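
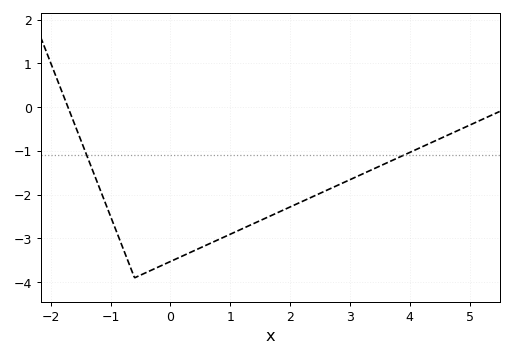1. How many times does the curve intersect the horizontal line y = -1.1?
2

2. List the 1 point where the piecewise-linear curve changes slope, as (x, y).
(-0.6, -3.9)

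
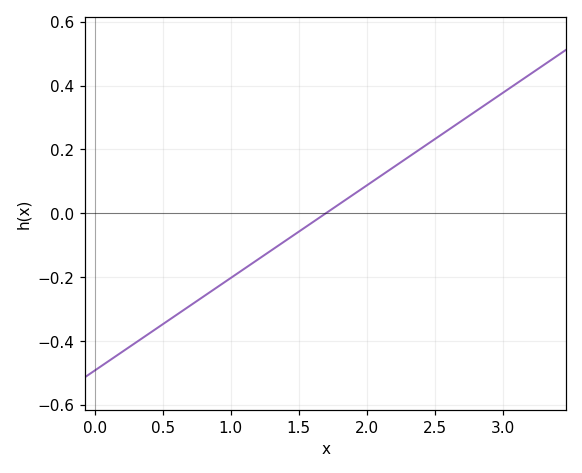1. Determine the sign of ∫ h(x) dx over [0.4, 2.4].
negative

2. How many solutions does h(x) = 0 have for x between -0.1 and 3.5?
1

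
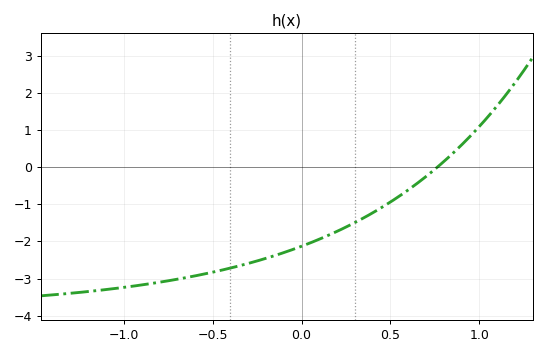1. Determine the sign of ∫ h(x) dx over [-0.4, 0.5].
negative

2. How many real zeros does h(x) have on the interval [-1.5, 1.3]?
1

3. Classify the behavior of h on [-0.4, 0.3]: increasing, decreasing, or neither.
increasing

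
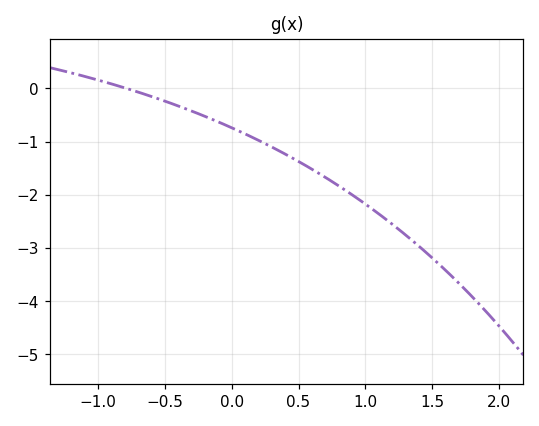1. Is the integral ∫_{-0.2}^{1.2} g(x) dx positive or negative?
negative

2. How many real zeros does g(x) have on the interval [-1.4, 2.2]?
1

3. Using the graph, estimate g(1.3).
-2.8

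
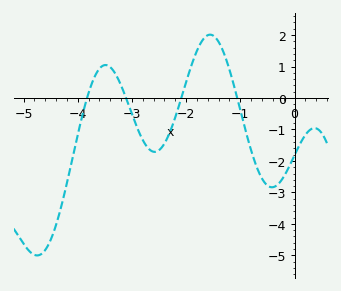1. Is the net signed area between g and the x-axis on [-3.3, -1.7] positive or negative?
negative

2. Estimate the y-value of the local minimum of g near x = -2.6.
-1.7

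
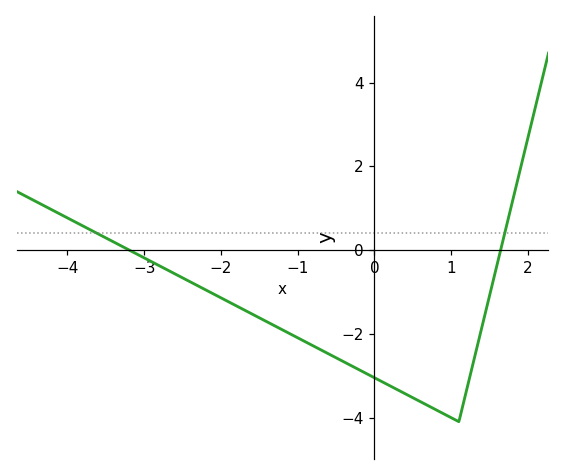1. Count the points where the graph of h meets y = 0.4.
2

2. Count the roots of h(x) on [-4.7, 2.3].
2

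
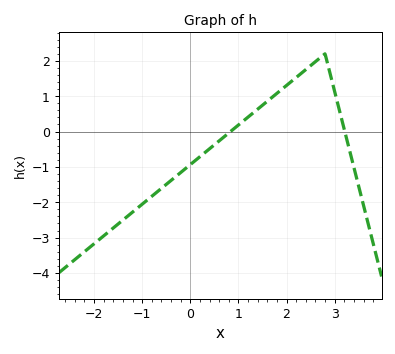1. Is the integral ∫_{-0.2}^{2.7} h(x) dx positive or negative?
positive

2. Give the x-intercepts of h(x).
0.836, 3.21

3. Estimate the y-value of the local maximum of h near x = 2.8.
2.2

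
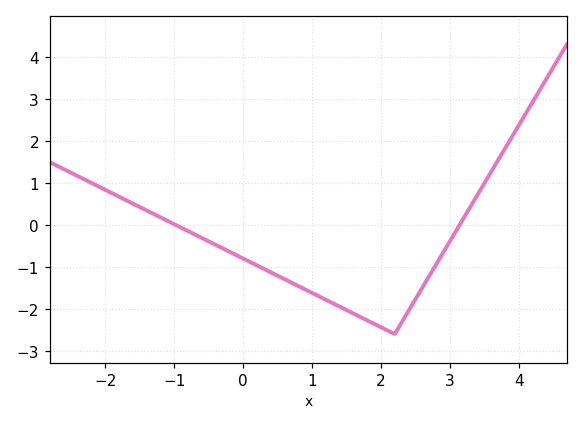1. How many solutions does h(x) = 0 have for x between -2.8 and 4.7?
2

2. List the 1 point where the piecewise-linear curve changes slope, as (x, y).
(2.2, -2.6)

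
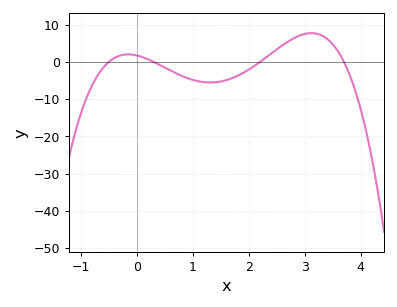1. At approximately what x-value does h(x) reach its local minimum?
1.3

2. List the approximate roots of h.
-0.5, 0.3, 2.2, 3.7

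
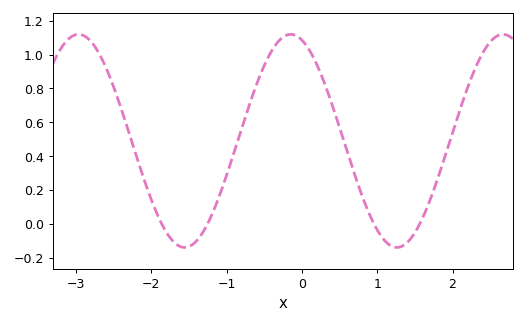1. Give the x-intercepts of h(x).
-1.9, -1.3, 1, 1.6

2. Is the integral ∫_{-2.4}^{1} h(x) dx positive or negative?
positive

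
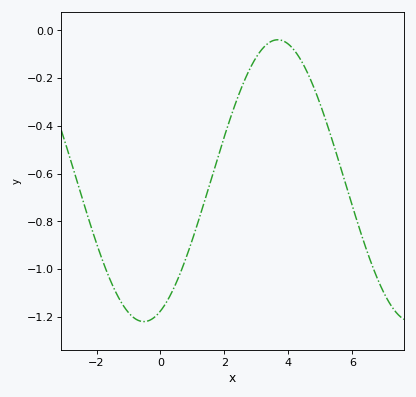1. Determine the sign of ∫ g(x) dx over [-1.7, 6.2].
negative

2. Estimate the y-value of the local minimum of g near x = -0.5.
-1.22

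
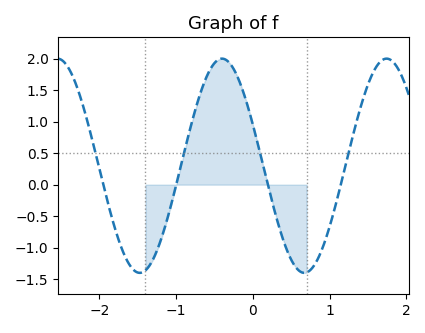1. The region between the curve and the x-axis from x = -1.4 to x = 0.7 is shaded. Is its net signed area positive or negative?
positive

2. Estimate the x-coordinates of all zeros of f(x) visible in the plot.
-2, -1, 0.2, 1.1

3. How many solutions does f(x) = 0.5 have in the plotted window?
4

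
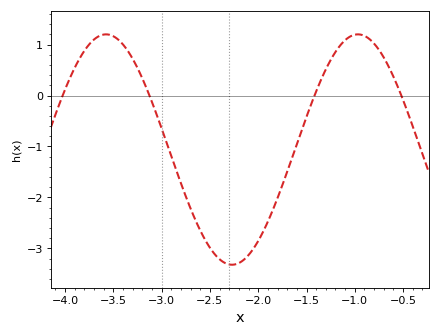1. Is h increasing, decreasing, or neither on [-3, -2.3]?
decreasing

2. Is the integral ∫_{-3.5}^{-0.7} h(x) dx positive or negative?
negative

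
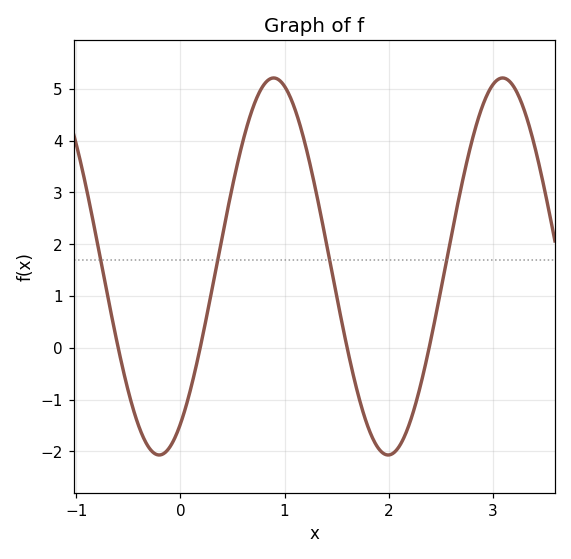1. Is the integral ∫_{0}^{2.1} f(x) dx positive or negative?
positive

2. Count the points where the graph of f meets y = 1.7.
4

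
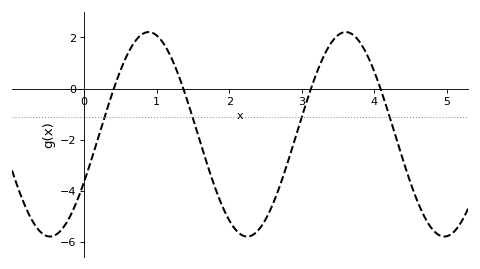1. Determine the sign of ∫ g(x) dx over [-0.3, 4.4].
negative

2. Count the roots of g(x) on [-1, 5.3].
4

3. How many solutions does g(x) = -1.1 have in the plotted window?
4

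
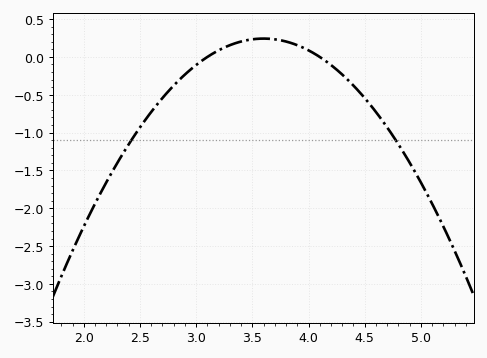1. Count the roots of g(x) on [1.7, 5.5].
2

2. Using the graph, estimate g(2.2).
-1.65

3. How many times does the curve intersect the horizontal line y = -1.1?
2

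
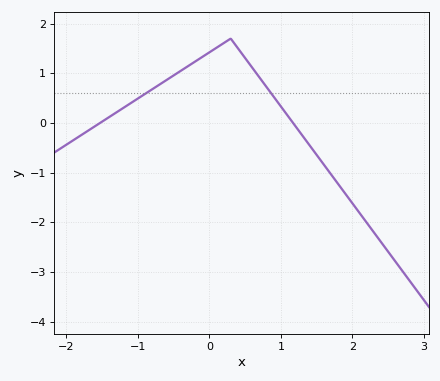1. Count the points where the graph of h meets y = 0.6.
2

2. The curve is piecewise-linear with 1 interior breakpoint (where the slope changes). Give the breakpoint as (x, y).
(0.3, 1.7)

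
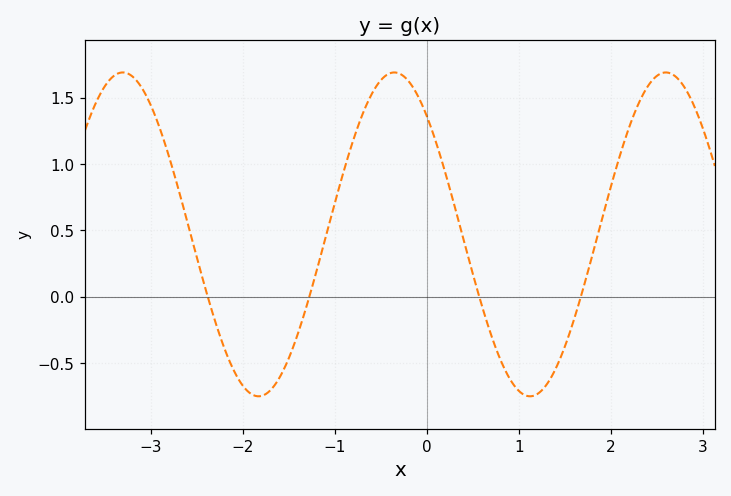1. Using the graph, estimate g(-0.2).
1.65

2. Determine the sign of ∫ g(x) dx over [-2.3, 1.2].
positive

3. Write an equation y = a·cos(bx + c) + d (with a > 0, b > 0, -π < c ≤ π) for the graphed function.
y = 1.22cos(2.1x + 0.75) + 0.47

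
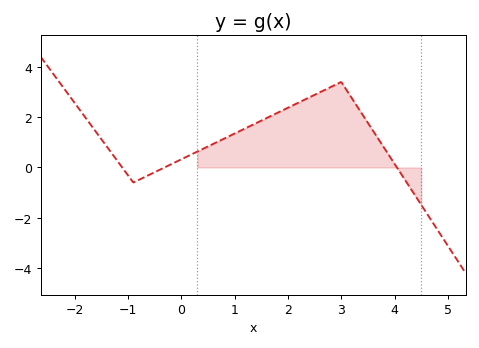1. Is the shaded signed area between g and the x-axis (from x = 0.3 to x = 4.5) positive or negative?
positive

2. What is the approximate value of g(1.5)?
1.8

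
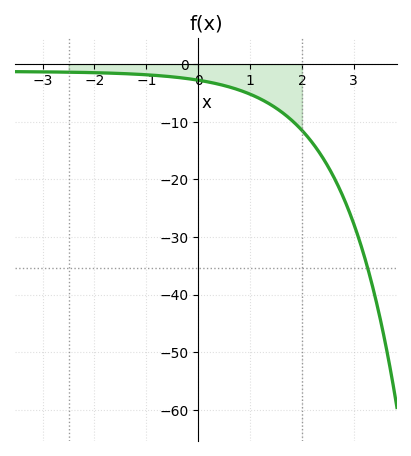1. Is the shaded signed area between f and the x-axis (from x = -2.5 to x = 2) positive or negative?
negative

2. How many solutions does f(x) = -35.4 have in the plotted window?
1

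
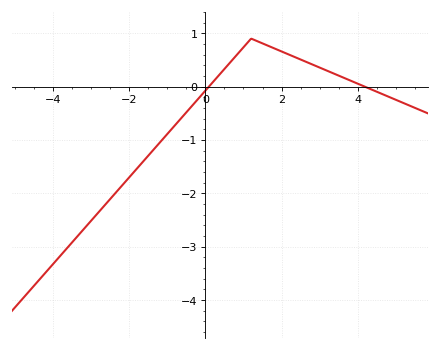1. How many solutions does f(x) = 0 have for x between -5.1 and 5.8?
2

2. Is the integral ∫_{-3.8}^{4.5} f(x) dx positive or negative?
negative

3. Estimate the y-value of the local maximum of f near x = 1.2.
0.9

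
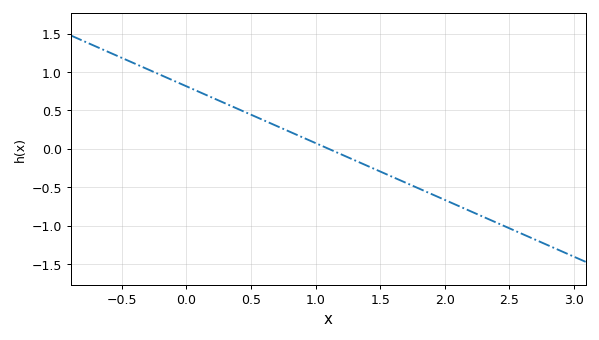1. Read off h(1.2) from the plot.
-0.05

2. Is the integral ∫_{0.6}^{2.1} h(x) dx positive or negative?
negative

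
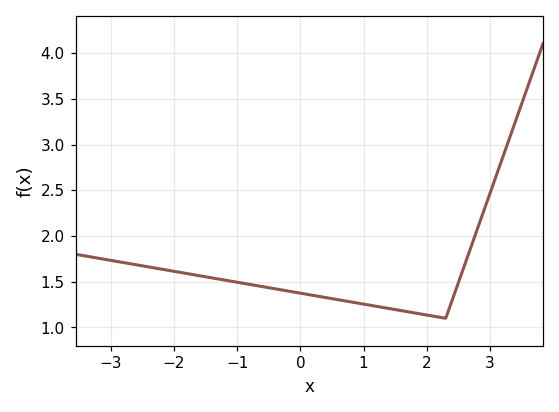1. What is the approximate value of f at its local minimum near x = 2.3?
1.1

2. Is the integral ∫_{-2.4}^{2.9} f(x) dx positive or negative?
positive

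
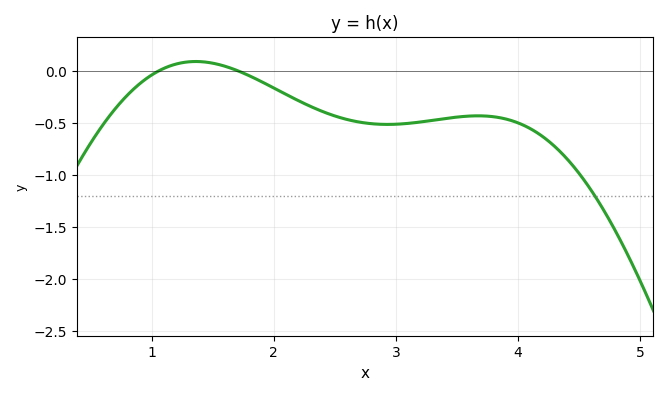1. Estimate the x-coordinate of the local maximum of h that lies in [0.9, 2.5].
1.4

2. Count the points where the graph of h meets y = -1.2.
1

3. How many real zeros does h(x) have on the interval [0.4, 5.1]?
2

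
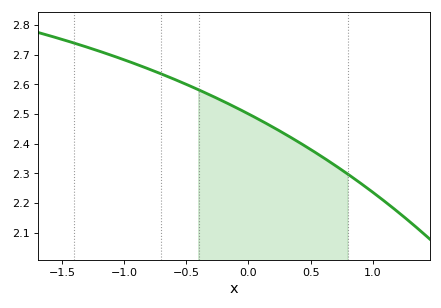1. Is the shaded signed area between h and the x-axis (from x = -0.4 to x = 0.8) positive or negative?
positive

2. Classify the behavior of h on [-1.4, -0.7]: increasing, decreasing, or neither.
decreasing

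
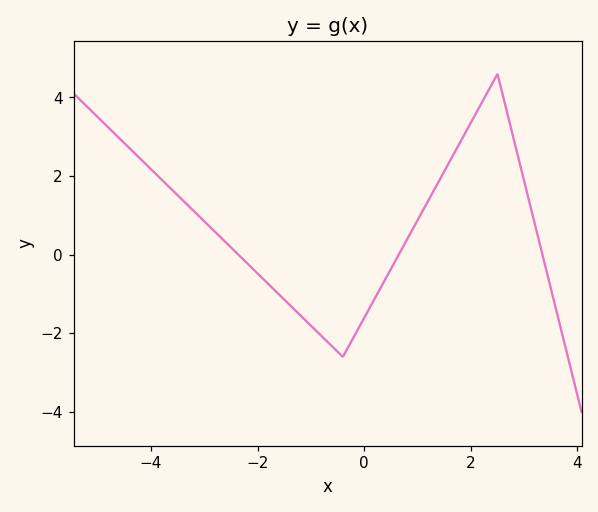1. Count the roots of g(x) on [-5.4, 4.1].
3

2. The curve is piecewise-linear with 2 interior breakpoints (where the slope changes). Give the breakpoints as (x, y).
(-0.4, -2.6); (2.5, 4.6)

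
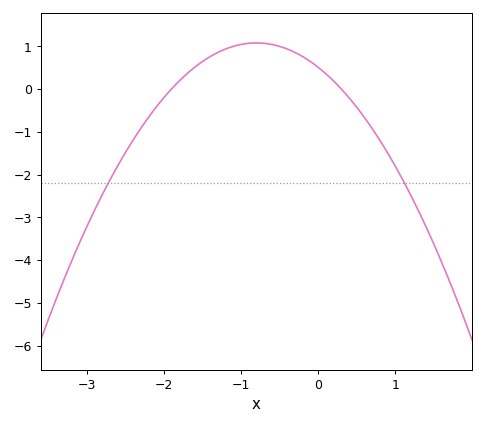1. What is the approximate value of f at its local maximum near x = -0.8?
1.08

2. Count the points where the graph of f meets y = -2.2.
2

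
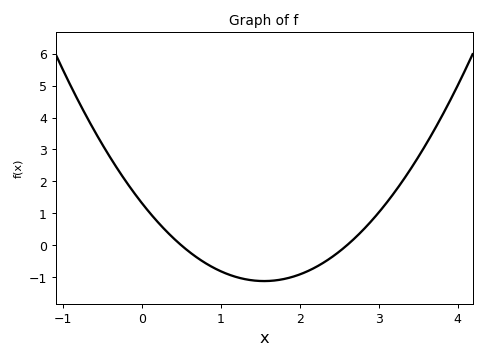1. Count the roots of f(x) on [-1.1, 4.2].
2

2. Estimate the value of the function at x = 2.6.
0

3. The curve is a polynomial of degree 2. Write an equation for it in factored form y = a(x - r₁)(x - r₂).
y = 1.02(x - 0.5)(x - 2.6)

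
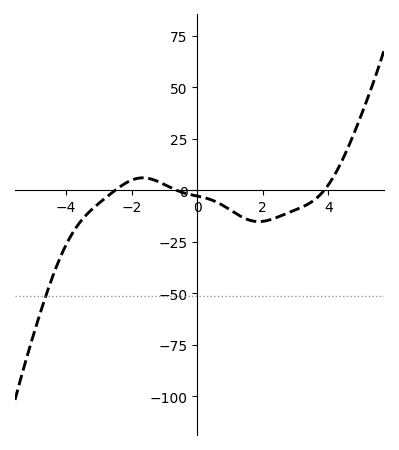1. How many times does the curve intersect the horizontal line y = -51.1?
1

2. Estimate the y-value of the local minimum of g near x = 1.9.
-16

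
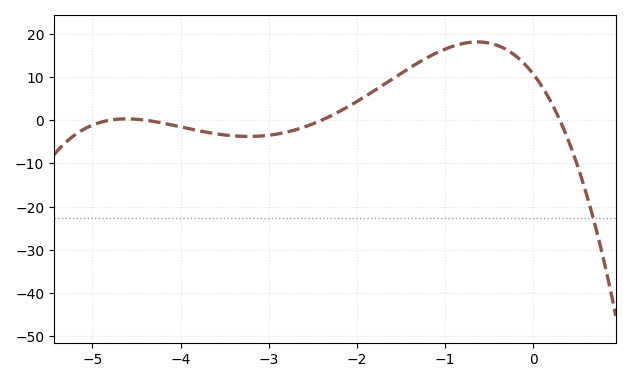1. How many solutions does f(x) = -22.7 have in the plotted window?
1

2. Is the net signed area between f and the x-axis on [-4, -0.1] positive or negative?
positive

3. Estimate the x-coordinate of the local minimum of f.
-3.2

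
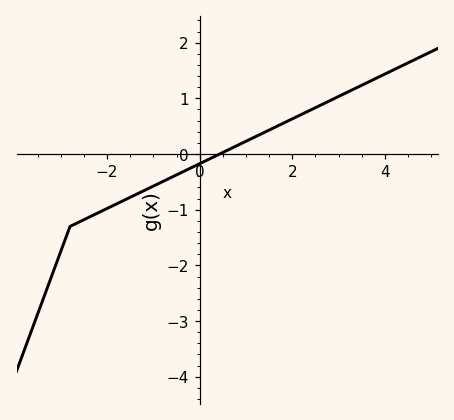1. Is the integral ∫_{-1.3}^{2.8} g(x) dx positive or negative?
positive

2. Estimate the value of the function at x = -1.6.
-0.8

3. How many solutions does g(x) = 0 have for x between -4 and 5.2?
1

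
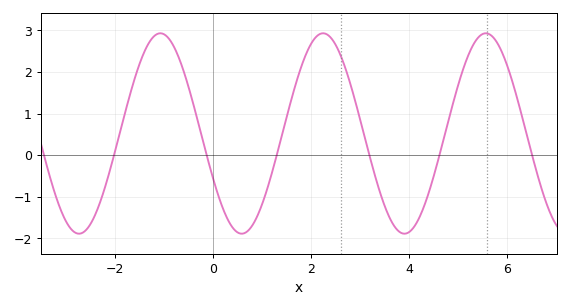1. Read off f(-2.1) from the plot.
-0.32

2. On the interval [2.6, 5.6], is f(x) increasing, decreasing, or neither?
neither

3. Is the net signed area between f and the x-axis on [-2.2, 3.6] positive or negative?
positive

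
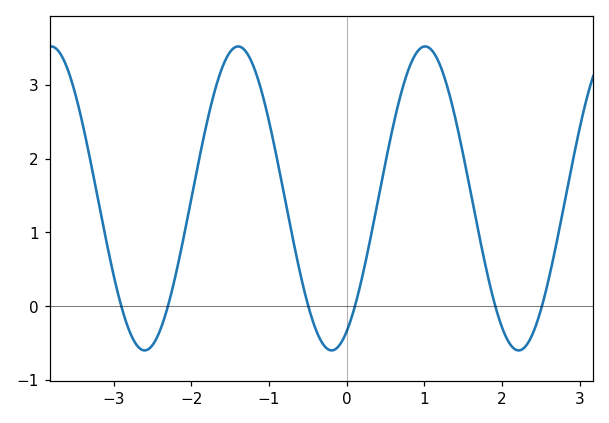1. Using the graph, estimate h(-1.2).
3.3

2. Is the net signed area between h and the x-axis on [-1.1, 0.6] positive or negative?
positive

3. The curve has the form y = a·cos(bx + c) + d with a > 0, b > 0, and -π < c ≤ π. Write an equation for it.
y = 2.06cos(2.6x - 2.6) + 1.46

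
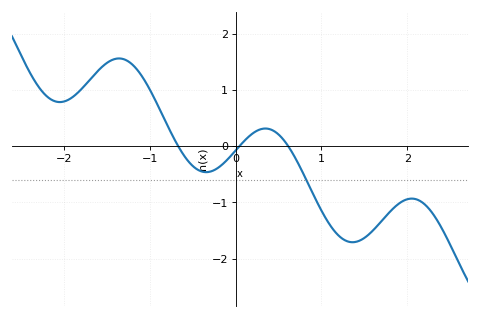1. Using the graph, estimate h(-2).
0.8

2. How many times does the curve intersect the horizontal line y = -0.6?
1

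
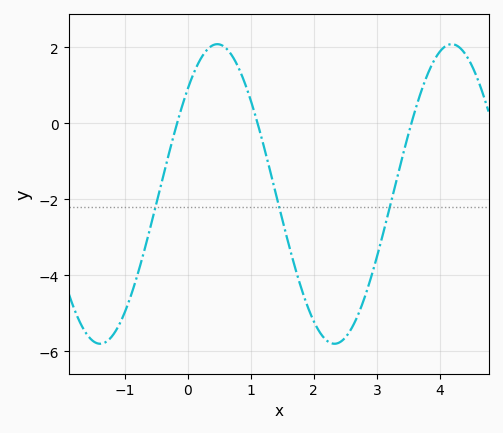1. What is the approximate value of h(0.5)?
2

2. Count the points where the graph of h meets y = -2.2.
3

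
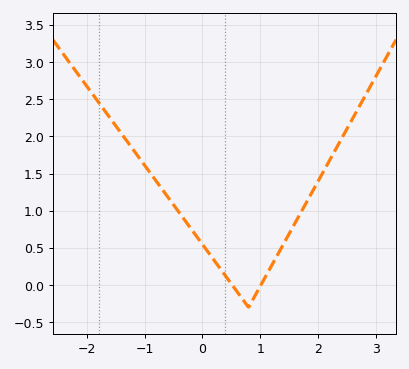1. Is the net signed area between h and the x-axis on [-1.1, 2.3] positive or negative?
positive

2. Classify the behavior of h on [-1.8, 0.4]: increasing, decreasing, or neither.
decreasing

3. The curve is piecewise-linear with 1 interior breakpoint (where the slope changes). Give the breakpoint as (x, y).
(0.8, -0.3)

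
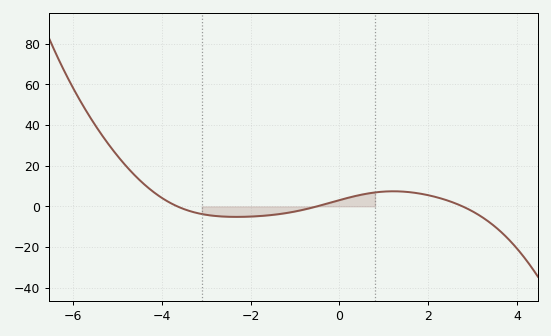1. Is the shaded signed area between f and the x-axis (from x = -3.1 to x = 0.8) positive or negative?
negative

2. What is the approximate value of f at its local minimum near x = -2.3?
-6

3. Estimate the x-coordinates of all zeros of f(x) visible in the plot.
-3.6, -0.6, 2.8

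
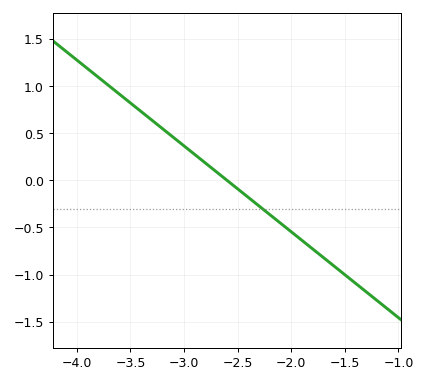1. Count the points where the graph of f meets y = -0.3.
1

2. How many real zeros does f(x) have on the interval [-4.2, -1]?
1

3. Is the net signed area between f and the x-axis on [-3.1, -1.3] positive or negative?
negative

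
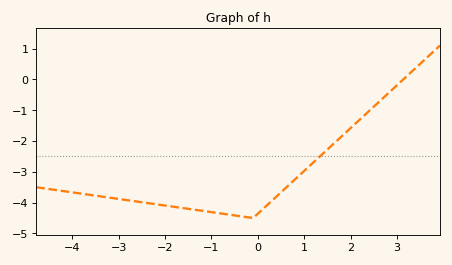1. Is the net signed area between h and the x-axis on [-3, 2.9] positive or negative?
negative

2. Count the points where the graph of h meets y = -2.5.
1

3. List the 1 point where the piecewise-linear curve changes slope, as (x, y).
(-0.1, -4.5)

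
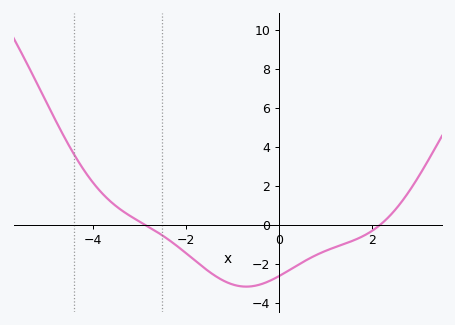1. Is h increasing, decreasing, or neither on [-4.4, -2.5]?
decreasing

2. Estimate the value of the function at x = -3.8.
1.63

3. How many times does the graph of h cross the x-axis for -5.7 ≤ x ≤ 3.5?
2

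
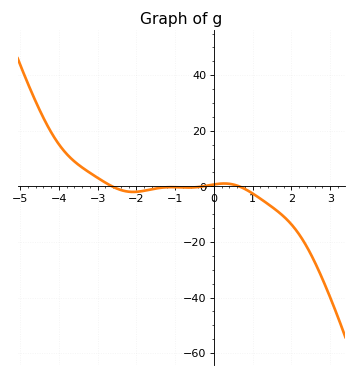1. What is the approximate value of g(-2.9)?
2.19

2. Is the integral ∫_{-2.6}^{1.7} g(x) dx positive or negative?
negative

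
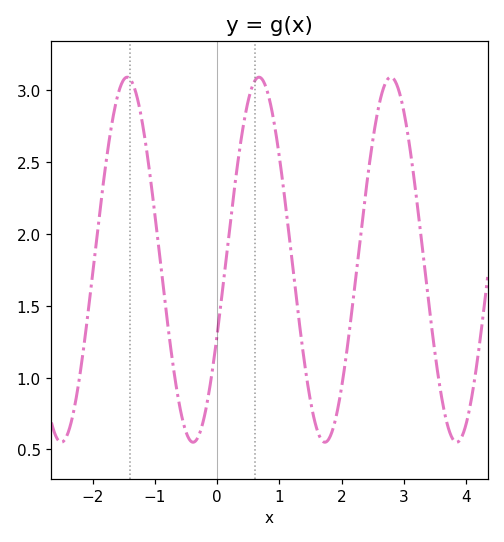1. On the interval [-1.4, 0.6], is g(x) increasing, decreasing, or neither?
neither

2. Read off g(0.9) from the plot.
2.8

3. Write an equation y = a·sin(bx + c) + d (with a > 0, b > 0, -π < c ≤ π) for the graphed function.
y = 1.27sin(3x - 0.42) + 1.82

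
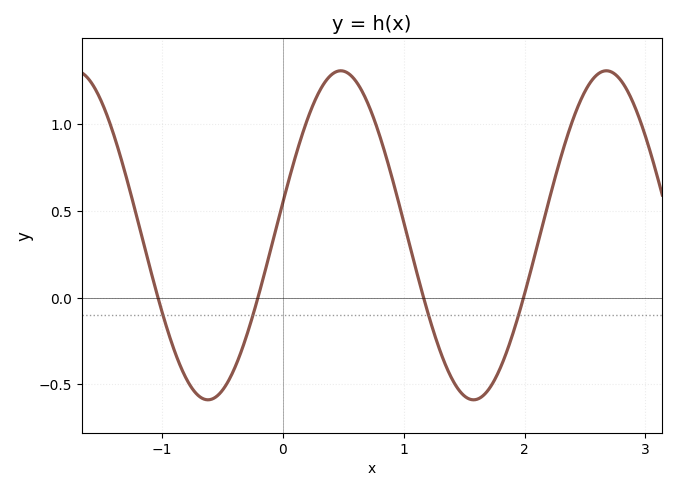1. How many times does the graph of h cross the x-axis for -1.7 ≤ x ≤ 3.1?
4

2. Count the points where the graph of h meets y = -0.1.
4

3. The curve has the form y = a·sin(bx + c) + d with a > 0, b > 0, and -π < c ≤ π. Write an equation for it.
y = 0.95sin(2.9x + 0.2) + 0.36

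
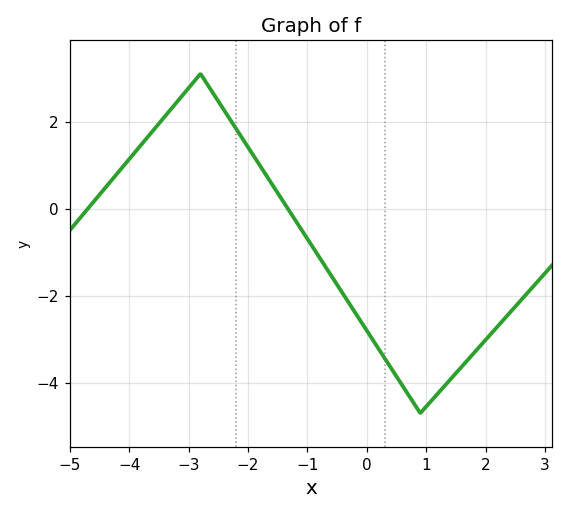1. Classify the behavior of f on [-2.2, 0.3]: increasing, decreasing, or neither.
decreasing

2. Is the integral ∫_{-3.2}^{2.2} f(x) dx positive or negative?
negative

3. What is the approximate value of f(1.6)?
-3.6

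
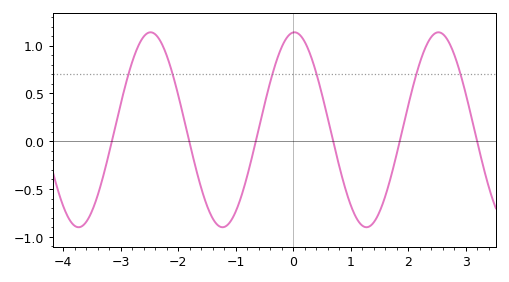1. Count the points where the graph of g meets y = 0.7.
6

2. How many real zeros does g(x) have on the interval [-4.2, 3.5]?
6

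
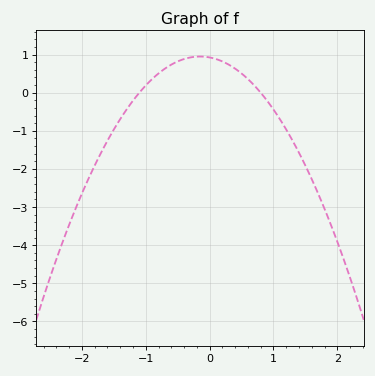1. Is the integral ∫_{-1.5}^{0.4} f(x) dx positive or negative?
positive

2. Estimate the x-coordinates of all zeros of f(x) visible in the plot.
-1.1, 0.8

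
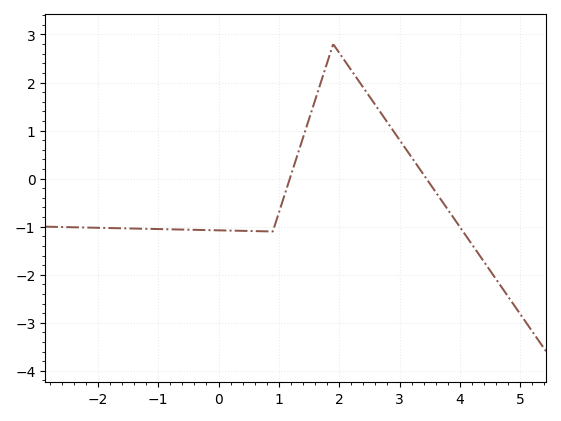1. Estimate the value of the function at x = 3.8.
-0.6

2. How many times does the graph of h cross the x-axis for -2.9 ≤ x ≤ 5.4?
2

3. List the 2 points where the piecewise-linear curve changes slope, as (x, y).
(0.9, -1.1); (1.9, 2.8)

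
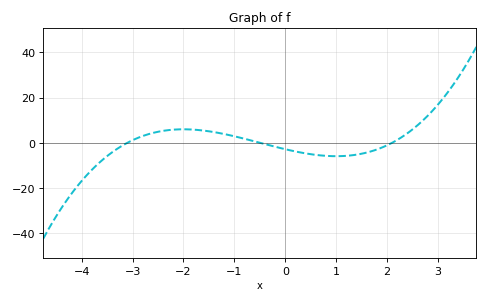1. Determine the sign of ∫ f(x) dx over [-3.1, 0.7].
positive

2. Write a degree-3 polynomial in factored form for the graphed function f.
y = 0.88(x + 3.1)(x + 0.5)(x - 2.1)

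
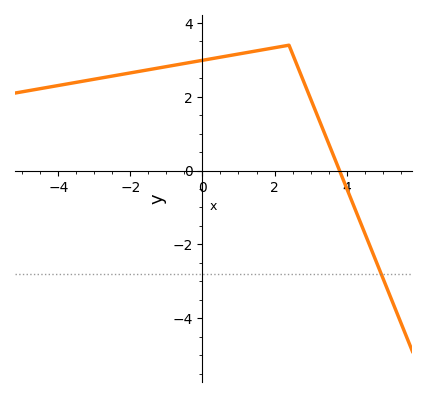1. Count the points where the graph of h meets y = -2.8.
1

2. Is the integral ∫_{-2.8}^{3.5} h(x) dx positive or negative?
positive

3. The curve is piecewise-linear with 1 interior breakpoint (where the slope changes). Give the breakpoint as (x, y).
(2.4, 3.4)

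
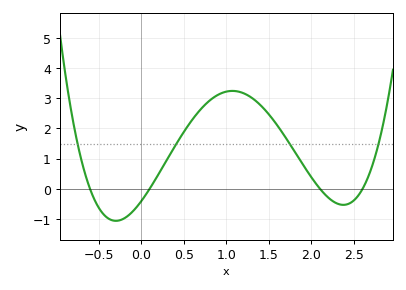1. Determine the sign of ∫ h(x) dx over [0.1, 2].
positive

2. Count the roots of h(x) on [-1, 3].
4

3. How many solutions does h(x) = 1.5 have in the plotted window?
4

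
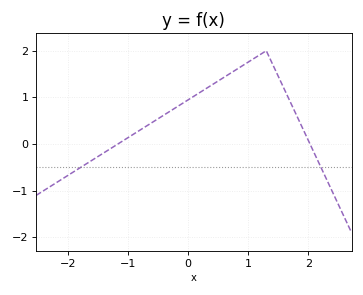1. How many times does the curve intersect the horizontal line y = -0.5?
2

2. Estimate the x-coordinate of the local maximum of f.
1.3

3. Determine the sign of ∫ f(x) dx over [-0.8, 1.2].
positive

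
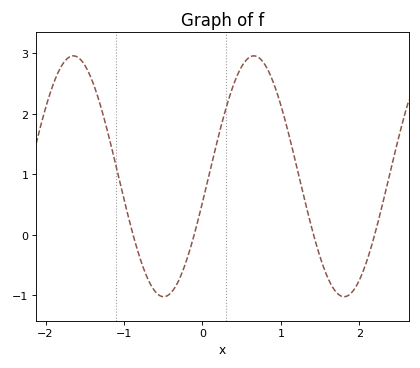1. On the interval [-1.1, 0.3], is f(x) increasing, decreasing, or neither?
neither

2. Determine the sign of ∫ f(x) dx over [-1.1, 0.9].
positive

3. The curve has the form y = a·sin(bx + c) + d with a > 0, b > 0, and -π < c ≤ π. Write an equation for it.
y = 1.99sin(2.7x - 0.22) + 0.97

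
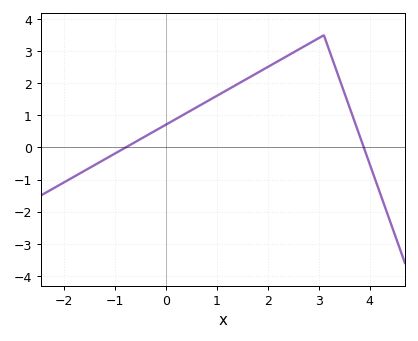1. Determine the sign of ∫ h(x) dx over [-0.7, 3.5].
positive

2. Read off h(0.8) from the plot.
1.43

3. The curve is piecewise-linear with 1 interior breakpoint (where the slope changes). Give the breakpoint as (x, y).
(3.1, 3.5)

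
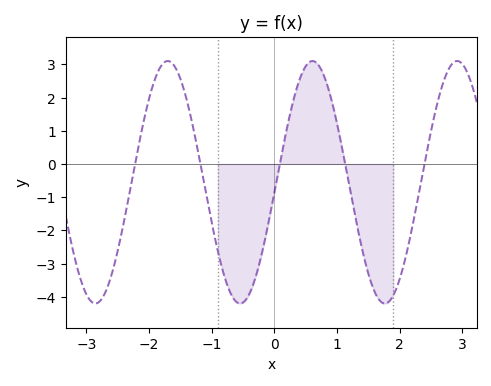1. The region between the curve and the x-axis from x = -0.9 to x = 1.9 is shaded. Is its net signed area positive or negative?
negative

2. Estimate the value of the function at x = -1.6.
3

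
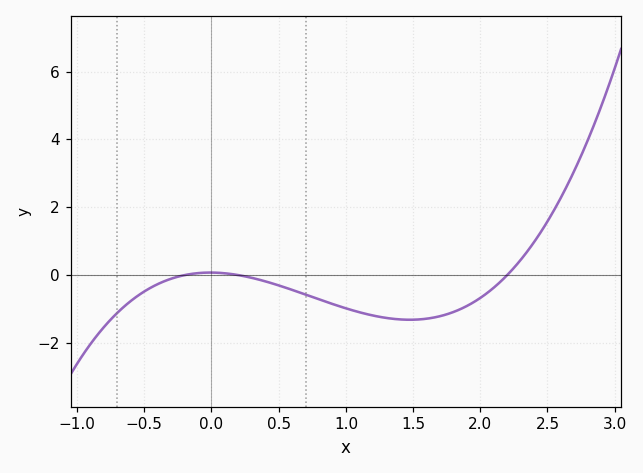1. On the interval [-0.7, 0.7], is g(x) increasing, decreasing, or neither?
neither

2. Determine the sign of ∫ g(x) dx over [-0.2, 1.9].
negative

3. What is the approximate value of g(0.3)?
-0.081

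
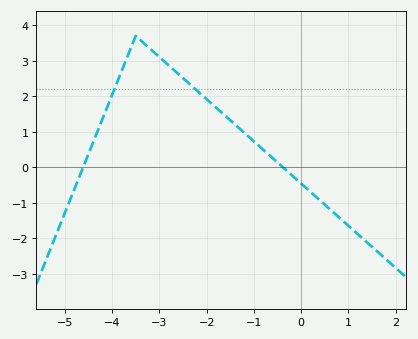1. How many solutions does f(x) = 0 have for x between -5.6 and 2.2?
2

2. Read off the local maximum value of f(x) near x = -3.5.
3.7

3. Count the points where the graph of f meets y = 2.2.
2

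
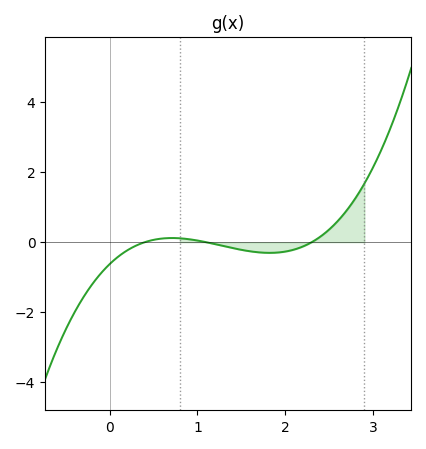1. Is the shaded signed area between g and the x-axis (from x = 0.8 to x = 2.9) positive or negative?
positive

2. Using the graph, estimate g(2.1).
-0.2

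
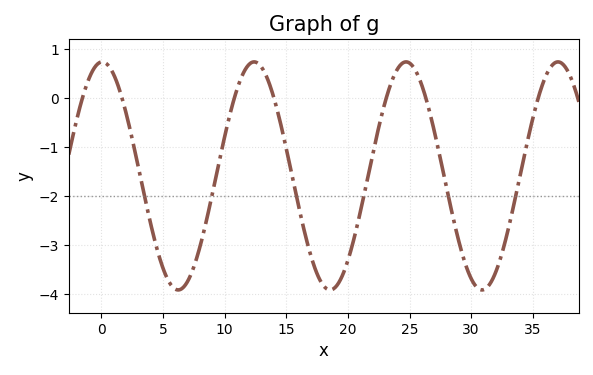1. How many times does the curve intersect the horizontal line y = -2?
6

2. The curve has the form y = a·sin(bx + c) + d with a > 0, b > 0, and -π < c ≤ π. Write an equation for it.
y = 2.33sin(0.51x + 1.53) - 1.59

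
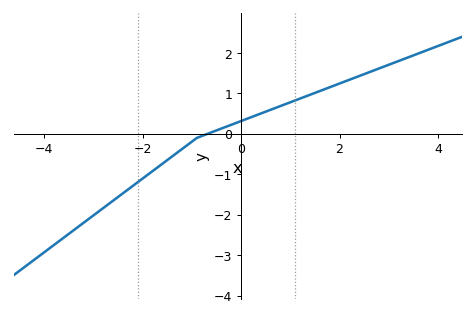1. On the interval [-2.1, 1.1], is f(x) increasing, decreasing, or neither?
increasing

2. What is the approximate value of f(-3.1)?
-2.11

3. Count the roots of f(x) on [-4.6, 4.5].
1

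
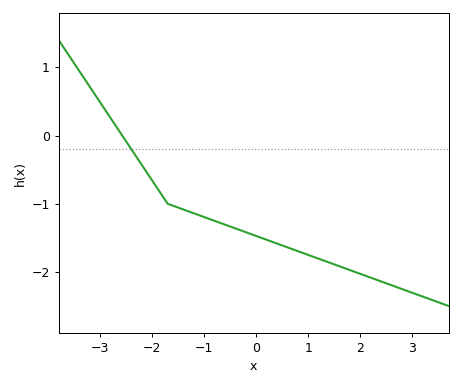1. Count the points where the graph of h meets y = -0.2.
1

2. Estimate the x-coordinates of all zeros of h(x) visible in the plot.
-2.57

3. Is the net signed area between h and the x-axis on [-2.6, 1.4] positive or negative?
negative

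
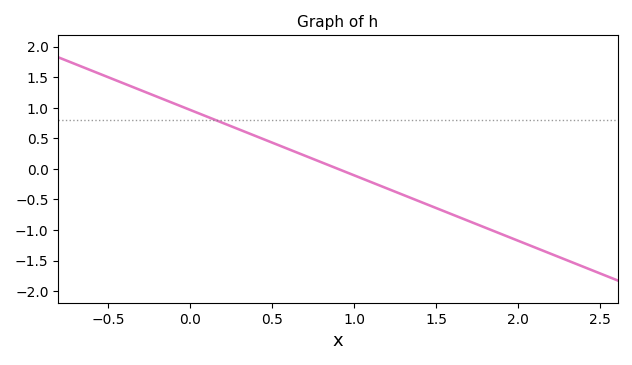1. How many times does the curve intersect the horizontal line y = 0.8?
1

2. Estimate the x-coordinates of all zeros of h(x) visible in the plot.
0.9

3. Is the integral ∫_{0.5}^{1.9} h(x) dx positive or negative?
negative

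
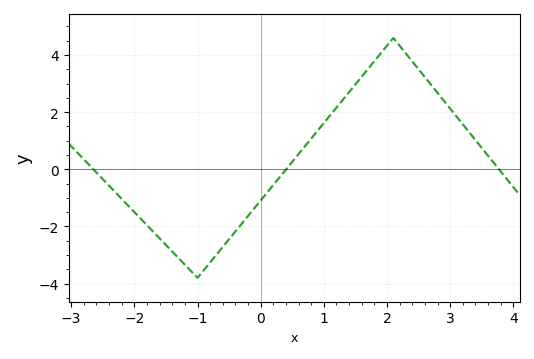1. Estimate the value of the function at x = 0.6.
0.6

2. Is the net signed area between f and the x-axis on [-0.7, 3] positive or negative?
positive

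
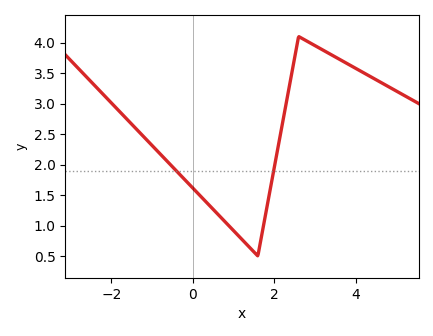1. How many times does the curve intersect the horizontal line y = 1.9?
2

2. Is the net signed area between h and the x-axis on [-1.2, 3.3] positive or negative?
positive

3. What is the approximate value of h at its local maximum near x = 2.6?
4.1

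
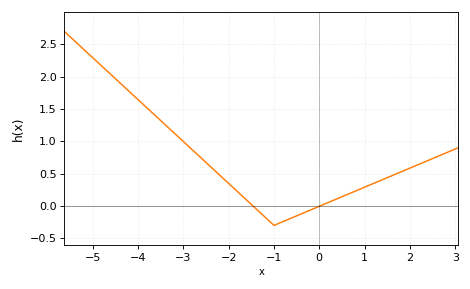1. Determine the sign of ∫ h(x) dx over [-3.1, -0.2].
positive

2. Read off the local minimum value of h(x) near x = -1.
-0.3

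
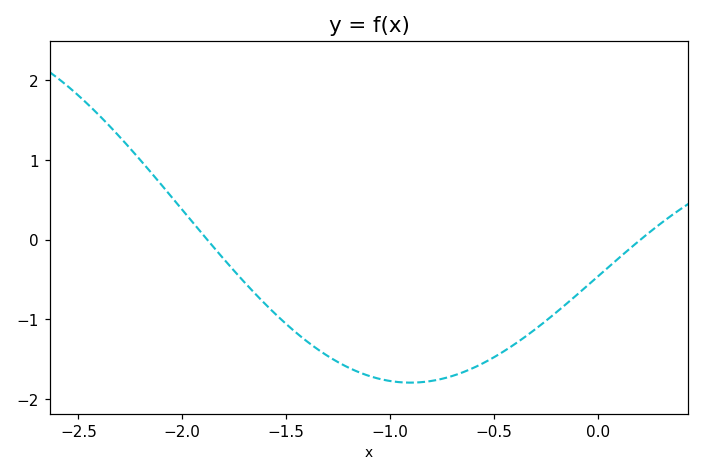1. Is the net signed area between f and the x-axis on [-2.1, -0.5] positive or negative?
negative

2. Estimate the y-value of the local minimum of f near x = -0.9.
-1.8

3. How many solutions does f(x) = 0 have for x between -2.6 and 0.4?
2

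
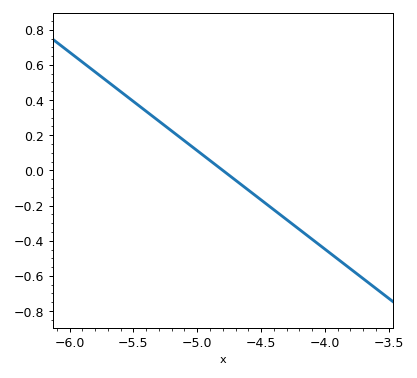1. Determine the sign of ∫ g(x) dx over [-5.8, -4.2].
positive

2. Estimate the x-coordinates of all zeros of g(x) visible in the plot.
-4.8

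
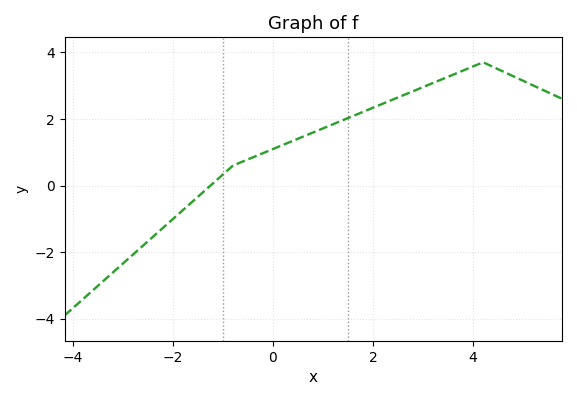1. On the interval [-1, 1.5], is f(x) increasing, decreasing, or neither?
increasing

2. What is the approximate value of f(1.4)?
1.96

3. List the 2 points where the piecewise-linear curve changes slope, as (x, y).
(-0.8, 0.6); (4.2, 3.7)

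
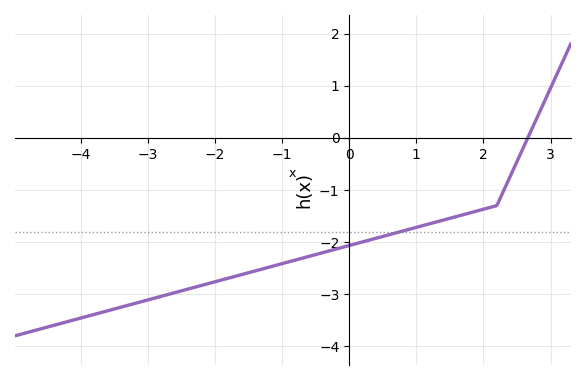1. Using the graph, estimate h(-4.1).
-3.49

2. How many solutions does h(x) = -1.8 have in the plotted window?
1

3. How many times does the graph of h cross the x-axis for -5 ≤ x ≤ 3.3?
1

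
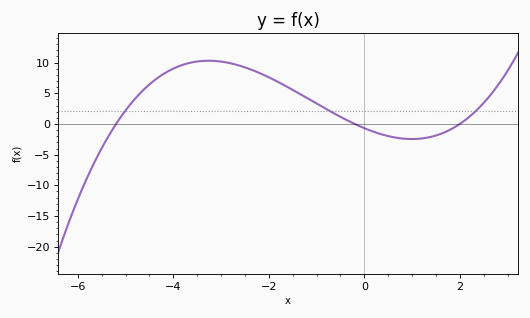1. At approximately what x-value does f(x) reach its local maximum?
-3.26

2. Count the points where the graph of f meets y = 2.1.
3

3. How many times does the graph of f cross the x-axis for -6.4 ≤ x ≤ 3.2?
3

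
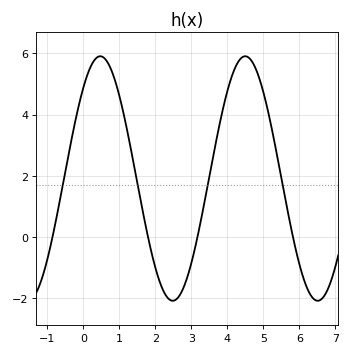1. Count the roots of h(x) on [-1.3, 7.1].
4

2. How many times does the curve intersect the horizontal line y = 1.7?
4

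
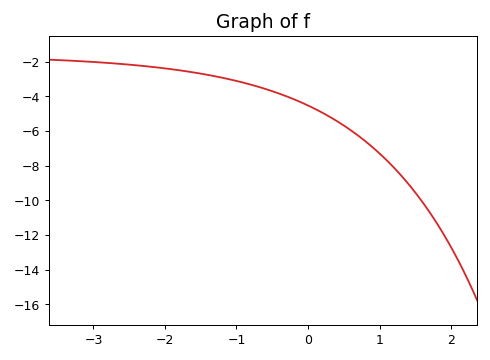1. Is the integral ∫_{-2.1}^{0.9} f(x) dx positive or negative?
negative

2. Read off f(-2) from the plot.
-2.39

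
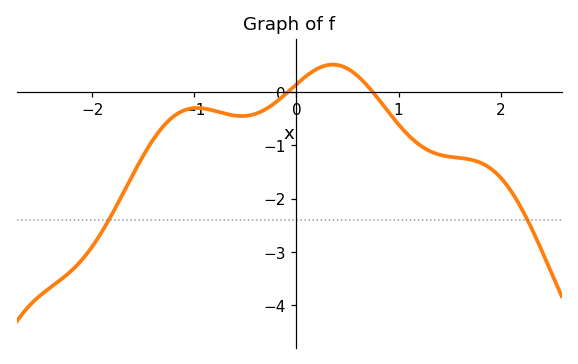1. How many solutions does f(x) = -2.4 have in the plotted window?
2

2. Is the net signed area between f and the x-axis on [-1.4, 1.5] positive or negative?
negative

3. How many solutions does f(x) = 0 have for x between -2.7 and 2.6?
2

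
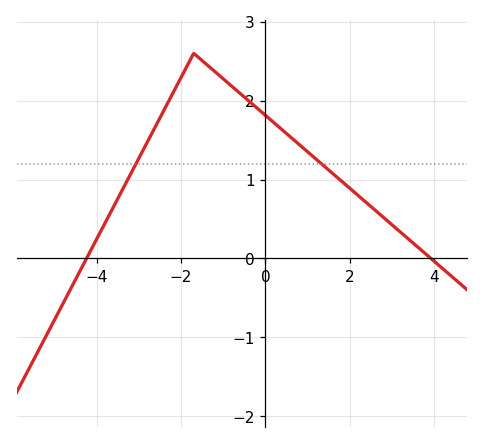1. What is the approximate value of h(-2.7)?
1.6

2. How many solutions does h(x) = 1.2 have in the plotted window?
2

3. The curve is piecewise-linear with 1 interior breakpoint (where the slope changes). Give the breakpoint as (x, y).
(-1.7, 2.6)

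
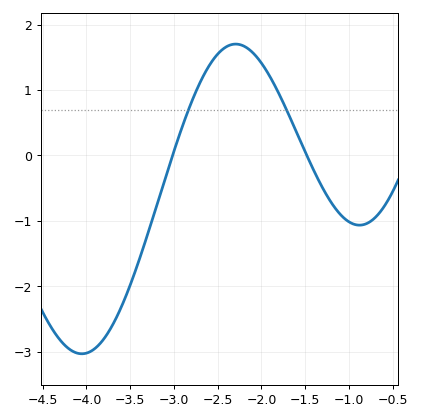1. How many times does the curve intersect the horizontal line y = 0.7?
2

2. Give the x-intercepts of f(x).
-3.02, -1.48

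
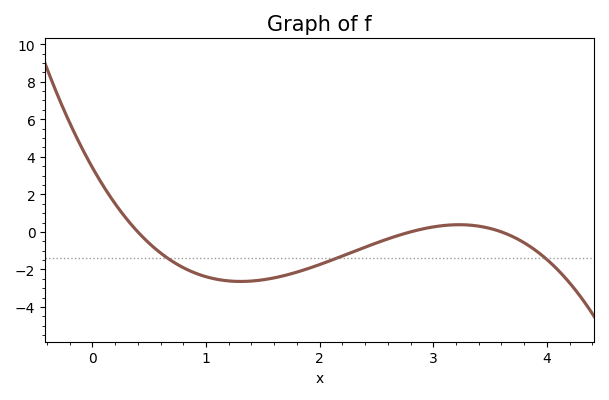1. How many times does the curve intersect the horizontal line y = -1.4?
3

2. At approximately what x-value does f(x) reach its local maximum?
3.23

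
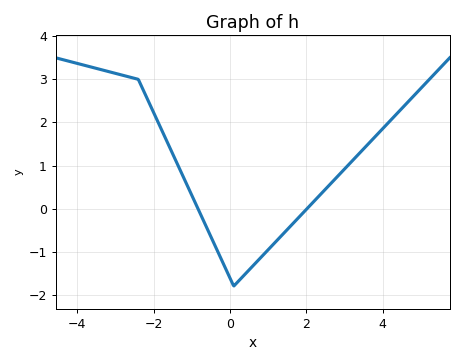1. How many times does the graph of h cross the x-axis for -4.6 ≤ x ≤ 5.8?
2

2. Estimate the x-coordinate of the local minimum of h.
0.2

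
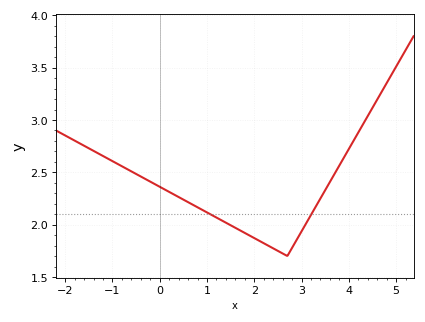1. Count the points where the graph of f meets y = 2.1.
2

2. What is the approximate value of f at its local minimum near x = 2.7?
1.7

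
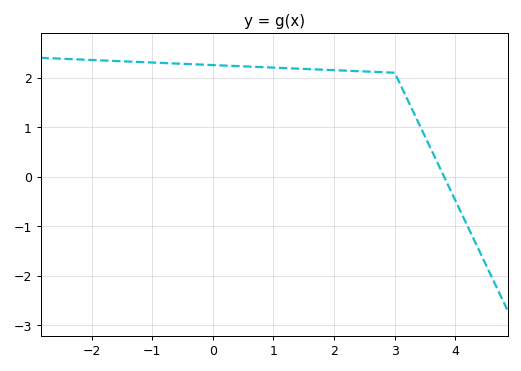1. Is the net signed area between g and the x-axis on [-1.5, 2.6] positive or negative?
positive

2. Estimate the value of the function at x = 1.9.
2.16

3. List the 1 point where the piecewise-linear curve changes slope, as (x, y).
(3, 2.1)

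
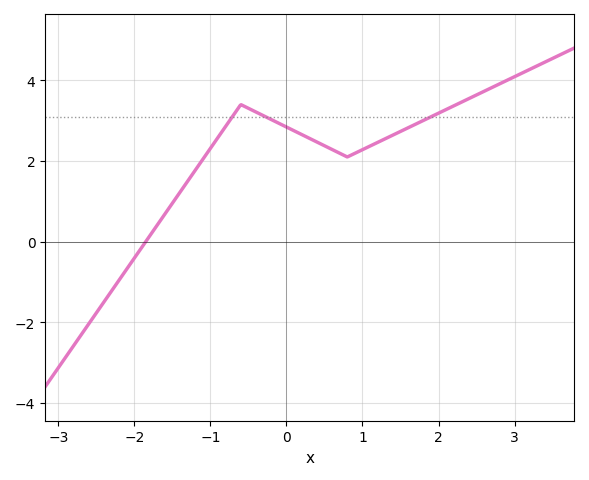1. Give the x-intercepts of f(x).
-1.85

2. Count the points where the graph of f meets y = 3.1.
3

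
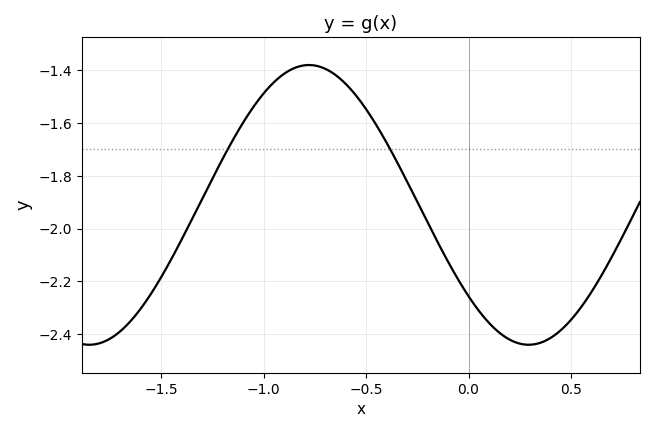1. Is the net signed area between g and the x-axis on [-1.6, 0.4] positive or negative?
negative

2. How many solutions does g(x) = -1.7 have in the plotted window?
2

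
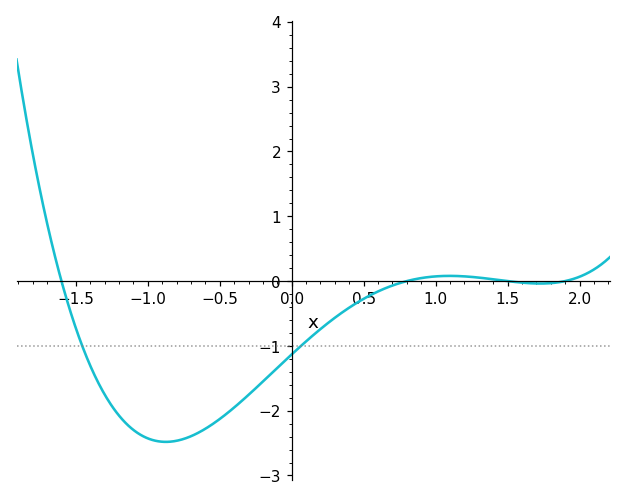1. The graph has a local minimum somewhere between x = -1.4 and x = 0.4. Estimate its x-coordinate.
-0.9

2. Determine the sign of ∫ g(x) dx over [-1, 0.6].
negative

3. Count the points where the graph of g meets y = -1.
2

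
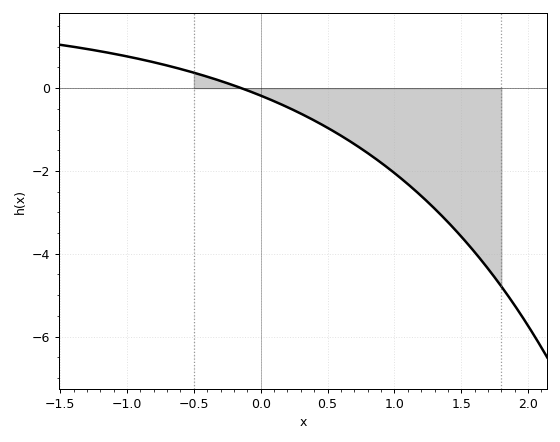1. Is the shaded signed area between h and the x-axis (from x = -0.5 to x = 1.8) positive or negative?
negative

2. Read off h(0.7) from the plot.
-1.4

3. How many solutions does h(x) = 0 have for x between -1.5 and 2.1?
1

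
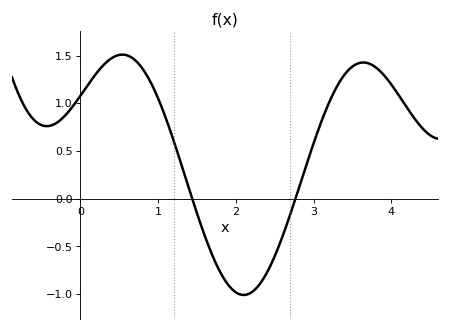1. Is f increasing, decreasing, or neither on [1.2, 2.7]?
neither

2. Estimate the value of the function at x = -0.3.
0.799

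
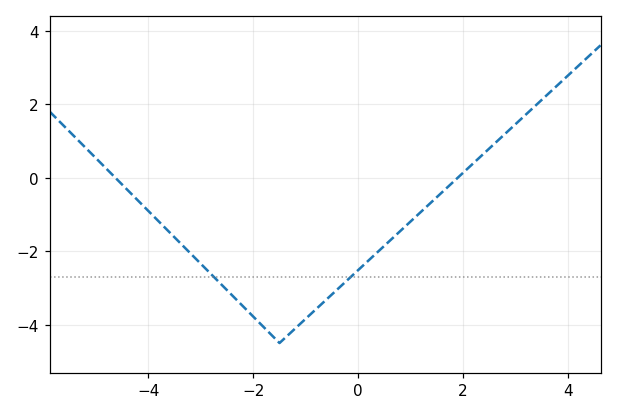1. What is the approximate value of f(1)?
-1.19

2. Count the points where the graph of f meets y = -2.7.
2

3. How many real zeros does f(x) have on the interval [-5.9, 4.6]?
2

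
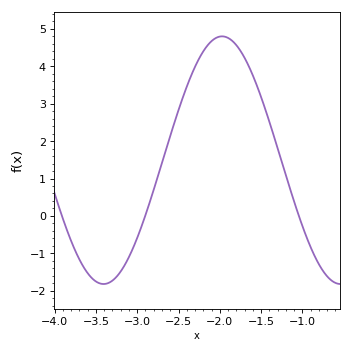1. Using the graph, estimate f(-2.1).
4.7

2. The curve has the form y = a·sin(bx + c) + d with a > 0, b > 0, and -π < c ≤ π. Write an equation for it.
y = 3.31sin(2.2x - 0.39) + 1.49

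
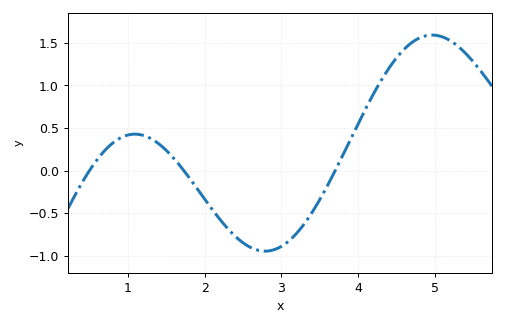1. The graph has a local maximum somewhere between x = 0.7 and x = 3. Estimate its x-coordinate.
1.09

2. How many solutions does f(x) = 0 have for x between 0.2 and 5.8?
3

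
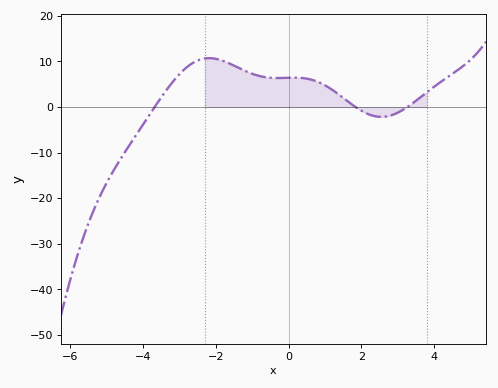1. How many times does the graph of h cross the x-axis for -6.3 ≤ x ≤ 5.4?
3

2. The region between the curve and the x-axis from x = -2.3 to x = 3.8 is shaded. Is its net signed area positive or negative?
positive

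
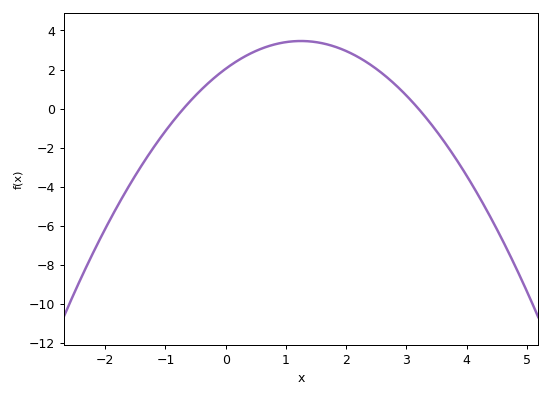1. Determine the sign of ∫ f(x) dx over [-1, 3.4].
positive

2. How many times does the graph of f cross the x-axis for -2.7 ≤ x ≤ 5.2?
2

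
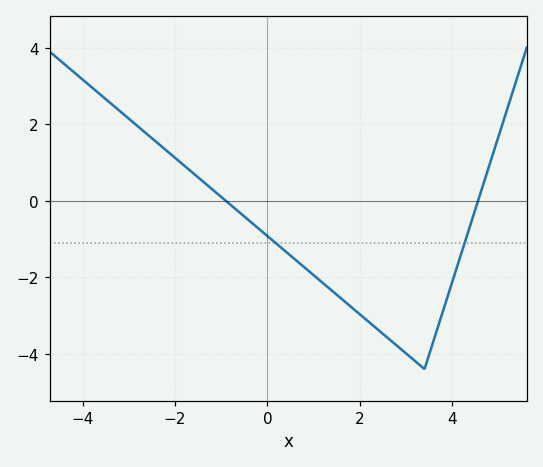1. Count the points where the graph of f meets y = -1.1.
2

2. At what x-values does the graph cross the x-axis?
-1, 4.6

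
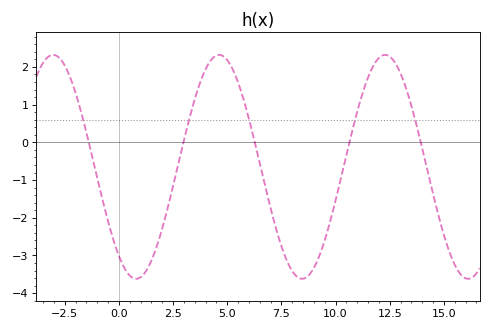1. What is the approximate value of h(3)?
0.049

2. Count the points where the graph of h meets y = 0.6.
5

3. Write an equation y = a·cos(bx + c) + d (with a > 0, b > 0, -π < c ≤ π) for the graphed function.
y = 2.97cos(0.82x + 2.49) - 0.65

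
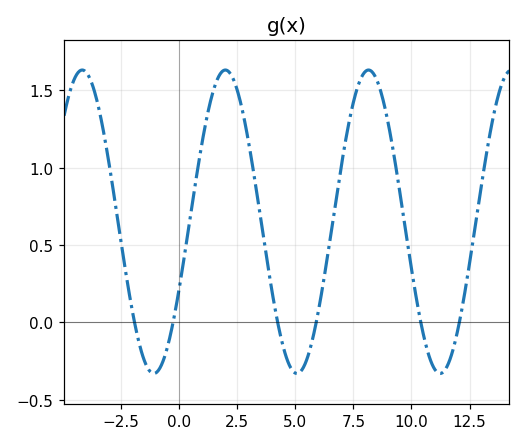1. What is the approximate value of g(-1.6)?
-0.2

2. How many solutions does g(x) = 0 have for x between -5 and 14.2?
6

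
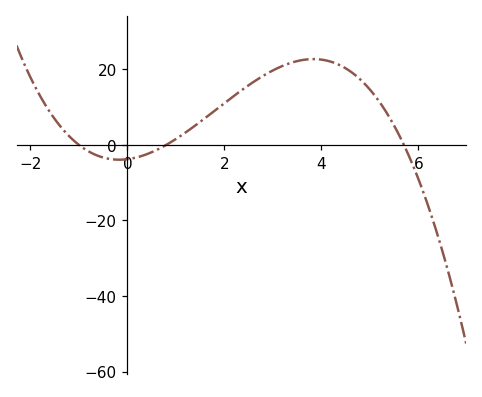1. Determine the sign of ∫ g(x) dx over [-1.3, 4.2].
positive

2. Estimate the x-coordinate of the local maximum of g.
3.83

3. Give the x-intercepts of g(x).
-1, 0.8, 5.7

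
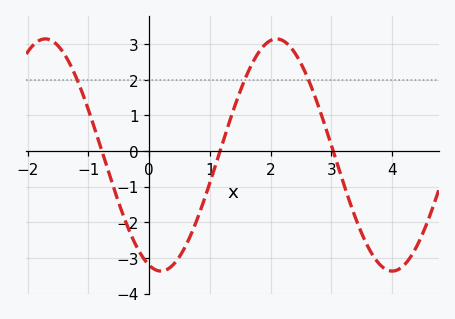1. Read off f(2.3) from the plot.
2.97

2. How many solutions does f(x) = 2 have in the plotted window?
3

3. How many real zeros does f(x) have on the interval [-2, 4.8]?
3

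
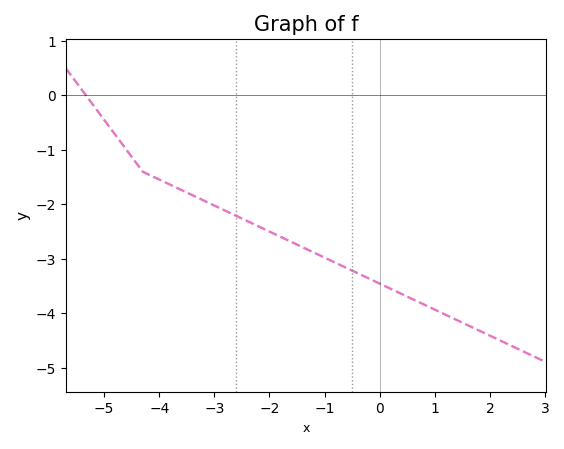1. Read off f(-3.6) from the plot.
-1.7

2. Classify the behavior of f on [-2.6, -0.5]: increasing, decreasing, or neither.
decreasing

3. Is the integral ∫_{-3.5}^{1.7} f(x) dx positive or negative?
negative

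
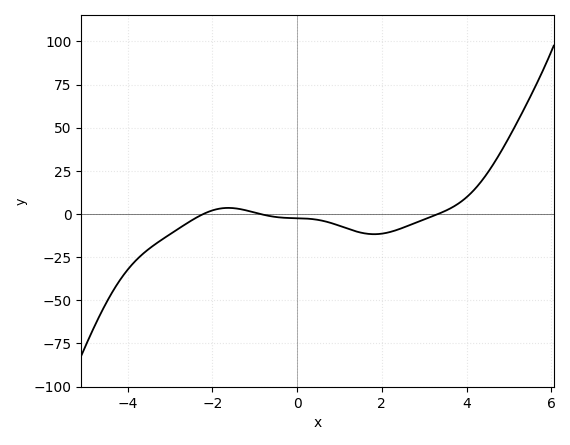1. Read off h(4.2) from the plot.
14.6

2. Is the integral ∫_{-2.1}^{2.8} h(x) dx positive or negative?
negative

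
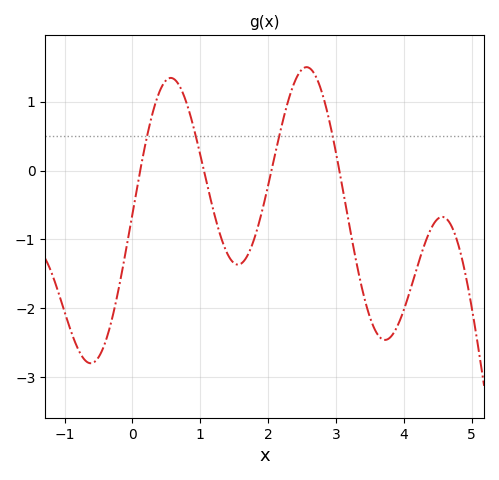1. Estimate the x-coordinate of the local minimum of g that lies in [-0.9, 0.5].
-0.6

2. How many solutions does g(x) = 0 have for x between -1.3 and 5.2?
4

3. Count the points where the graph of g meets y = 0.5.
4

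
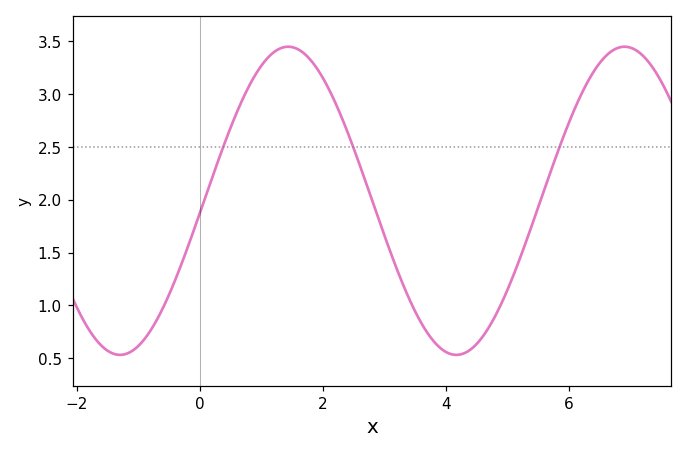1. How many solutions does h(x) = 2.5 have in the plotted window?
3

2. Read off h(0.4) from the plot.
2.55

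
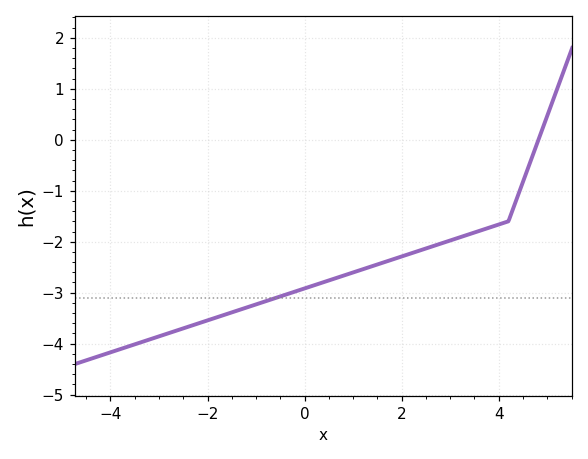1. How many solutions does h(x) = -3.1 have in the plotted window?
1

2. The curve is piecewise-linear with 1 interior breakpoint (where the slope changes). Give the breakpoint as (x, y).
(4.2, -1.6)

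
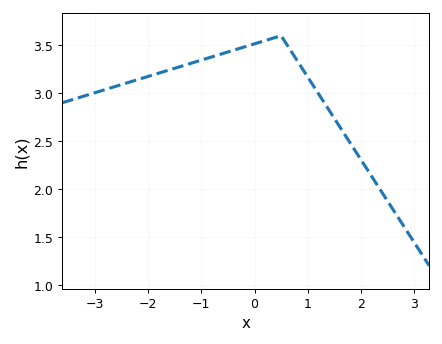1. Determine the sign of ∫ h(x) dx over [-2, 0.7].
positive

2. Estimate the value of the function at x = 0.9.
3.26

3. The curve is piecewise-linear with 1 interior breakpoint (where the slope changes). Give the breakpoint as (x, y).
(0.5, 3.6)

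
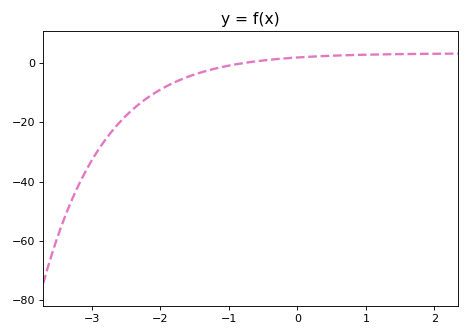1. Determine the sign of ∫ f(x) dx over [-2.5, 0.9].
negative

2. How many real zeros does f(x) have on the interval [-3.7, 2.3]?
1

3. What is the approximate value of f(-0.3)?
1.27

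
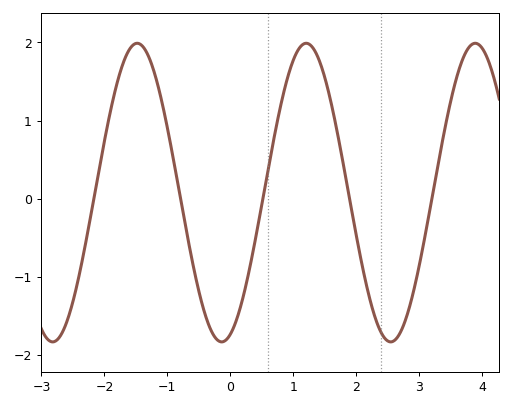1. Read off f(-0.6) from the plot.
-0.8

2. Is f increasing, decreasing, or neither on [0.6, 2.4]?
neither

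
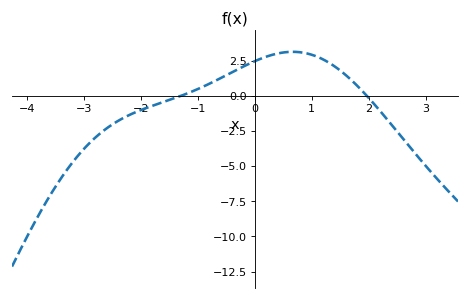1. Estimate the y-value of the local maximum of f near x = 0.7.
3.12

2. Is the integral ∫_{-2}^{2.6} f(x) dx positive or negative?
positive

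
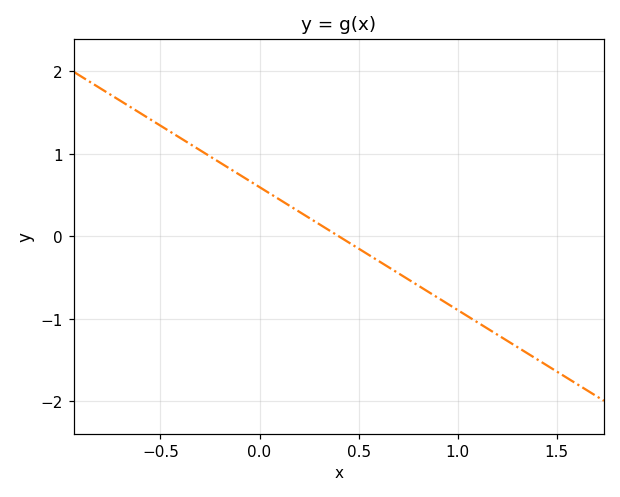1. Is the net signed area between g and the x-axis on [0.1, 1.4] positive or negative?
negative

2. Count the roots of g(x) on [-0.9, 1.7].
1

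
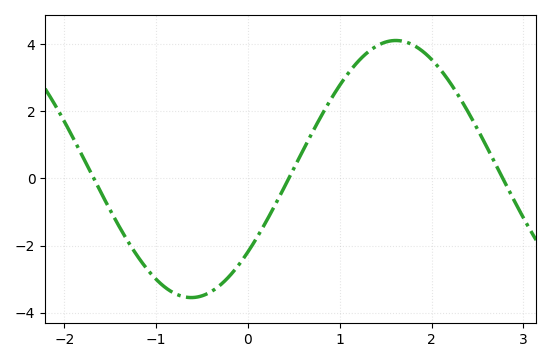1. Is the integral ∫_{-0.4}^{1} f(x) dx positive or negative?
negative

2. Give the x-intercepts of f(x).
-1.68, 0.445, 2.78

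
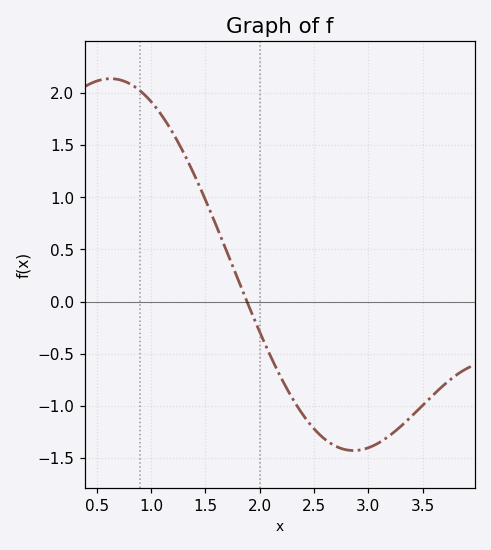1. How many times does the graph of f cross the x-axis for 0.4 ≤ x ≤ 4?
1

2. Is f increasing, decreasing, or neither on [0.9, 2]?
decreasing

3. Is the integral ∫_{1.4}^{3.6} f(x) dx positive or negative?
negative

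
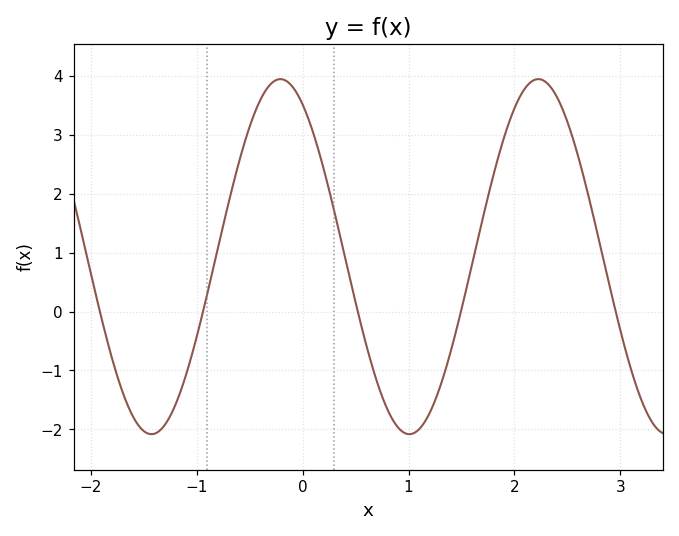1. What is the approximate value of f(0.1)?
3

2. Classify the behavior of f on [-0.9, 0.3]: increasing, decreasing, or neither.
neither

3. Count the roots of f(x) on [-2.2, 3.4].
5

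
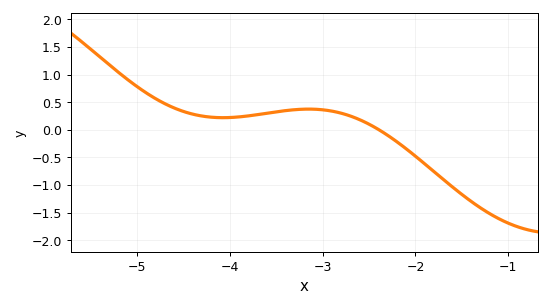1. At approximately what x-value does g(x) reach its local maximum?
-3.1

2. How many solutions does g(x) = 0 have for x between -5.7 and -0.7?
1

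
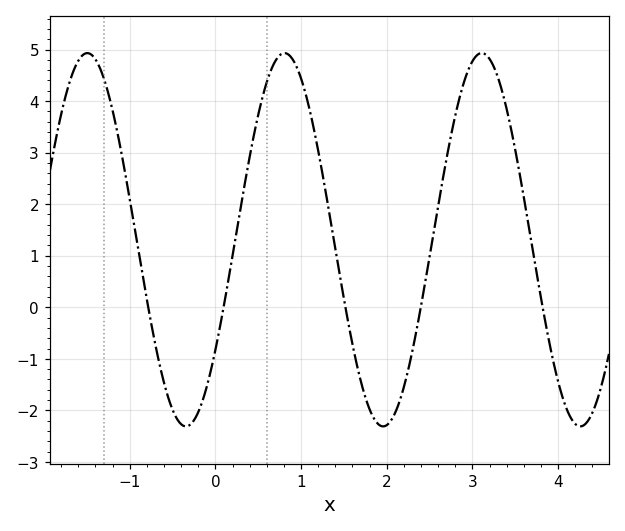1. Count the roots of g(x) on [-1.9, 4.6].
5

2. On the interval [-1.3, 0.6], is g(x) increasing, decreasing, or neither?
neither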